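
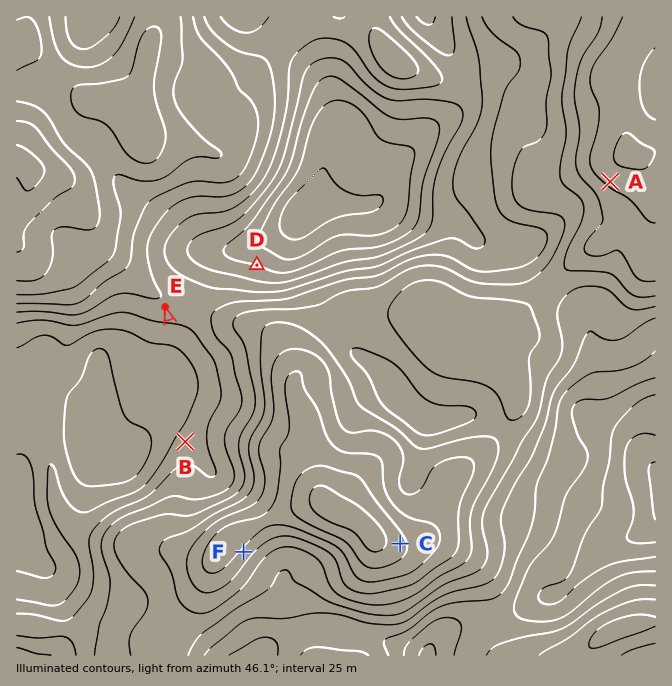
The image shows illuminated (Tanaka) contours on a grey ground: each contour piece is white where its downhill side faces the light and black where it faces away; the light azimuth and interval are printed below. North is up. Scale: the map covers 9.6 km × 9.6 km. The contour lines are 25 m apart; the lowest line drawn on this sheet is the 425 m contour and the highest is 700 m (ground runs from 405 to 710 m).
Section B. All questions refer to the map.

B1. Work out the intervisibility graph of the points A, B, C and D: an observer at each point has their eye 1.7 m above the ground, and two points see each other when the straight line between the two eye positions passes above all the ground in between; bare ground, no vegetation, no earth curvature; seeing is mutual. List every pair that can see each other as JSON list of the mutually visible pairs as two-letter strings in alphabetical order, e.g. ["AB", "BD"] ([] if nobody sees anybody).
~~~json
["AC", "AD"]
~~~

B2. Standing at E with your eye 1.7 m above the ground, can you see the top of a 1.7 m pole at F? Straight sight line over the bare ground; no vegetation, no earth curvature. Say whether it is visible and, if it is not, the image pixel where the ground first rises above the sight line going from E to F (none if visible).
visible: false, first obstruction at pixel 232 516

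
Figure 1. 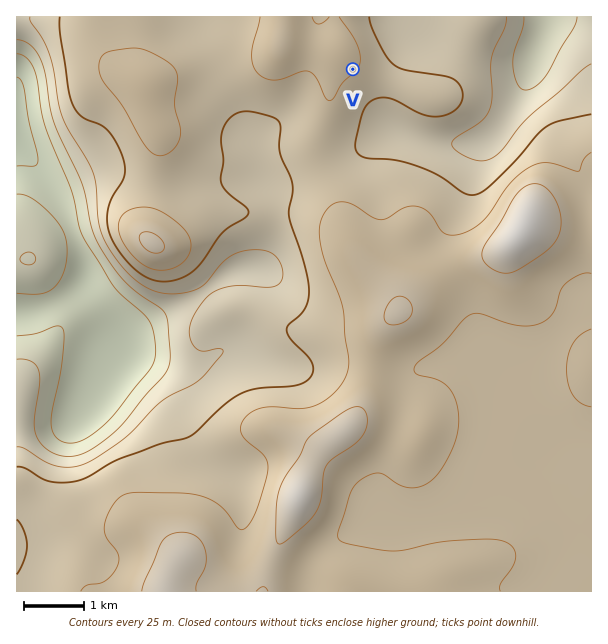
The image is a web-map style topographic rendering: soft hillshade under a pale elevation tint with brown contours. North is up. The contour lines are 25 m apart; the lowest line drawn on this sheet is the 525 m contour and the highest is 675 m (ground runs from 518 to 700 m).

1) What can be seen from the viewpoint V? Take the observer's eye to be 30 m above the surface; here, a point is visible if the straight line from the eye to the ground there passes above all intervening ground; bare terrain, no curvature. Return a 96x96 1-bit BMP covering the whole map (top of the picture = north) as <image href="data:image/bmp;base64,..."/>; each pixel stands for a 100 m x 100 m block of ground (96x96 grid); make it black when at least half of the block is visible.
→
<image width="96" height="96" href="data:image/bmp;base64,Qk2+BAAAAAAAAD4AAAAoAAAAYAAAAGAAAAABAAEAAAAAAIAEAAATCwAAEwsAAAIAAAAAAAAA////AAAAAAAAAAHh/4AAAwAAA/8AAAfA/4AAAgAAA/8AQAfA/4AAAAAAA/8AQAPA/4AAAAAAA/8AQAHB/4AAAAAAB/8AAAH/+8AAAAAAD/8AAAD/8MAAAAAAD/8AAAD/8MAAAAAAD/8AAAH/8EAAAAAAD/8AAAH/8EAAAAAAD/8AAAP/4AAAAAAAD/8AOA//4AAAAAAAD/8Afn//4AAAAAAAD/8A////4AAAAAAAD/8D////4AAAAAAAD/8P////wBAAAAAAD/8/////wB/AAAAAH/9/////gB/AAAAAH///////gB/AAAAAH///////AA/AAAAAH///////AAfAAAAAH/7////+AAfAAAAAH/z////+AAPAAAAAH/gD////AAPAAAAAH/AAP///AAPgAAAAH+AAH///gAf4AAAAH8AAB///wA/8AAAAD4AAA///////AAAADwAAAP//////4AAABAAAAD//////8AAAAAAAAB//////8AAAAAAAAA//////8AAAAAAAAAP/////8AAAAAAAAAH///8H8AAAAAAAAAB///wB4AAAAAAAAAAf//gA4AAAAAAAAAAP/4AAQAAAAAAAAAAH/gAAAAAAAAAAAAAH8AAAAAAAAAAAAAADAAAAAAAAAAAAAAADAAAAAAAAAAAAAAADAAAAAAAAAAAAAAAHAAAAAAAAAAAAAAAHAA4AQAAAAAAAAAAPADwAcAAAAAAAAAAPgPwAfAAAAAAAAAAP4/gAPwAAAAAAAAAP//AAP+AAAAAAAAAH//AAP/AAAAAAAAAD/+AAP/gAAAAAAAAD/4AAP/gAAAAAAAABPwAAP/4AAAAAAAABAAAAP/8AAAAAAAADAAAAf//AAAAAAAAHgAAA///4AAAAAAA/gAAB////AAAAAAD/wAAD////gAAAAAH/wAAP////wAAAAAP/4AAf////4AAAAAf/8AAf////8AAAAA//+AB/////+AAAAB///+D/////+AAAAD///////////AAAAD///////////AAAAD///////////gAAAD///////////gAAAD///////////wAAAAf//////////wEAAAP//////////4MAAAH///H//////88AAAD///H///////8AAAD///n///////8AAAD///////////8AAAD///////////8AAAD///////////8AAAD///////+Af/8AAAH///////4AP/8AAAH///////wAH/8AAAP///////wAD/8AAAP///////4AB/8AAAf///////8AB/8AAAf///////+AA/8AAAf////////AAf8AAAf////////AAf8AAAf/+H/////gAP8AAA//wH/////wAP8AAA//AD/////wAH8AAA/+AD/////wAH8AAB/8AB/////wAH8AAf/wAB/////4AH8AA//gAB/////4AD8AA/+AAA/////8AD8AB/8AAA/////8AB8AB/4AAA/////+AB8AD/wAAA/////+AA8AD/wAAA/////+AA8="/>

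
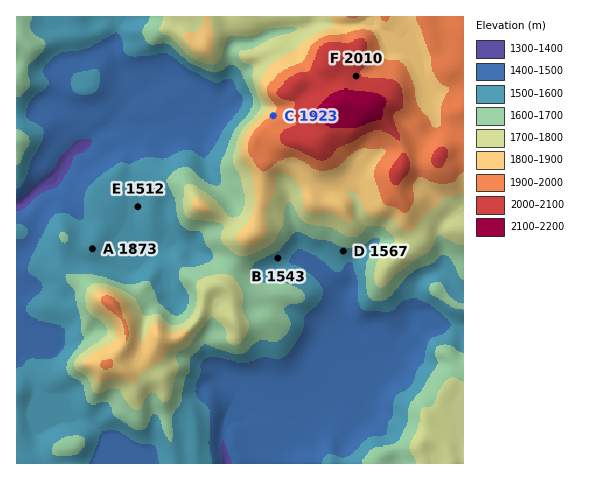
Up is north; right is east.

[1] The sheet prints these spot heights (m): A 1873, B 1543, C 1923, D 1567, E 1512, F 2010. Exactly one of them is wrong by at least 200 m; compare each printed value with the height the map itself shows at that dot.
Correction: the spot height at A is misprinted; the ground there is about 1573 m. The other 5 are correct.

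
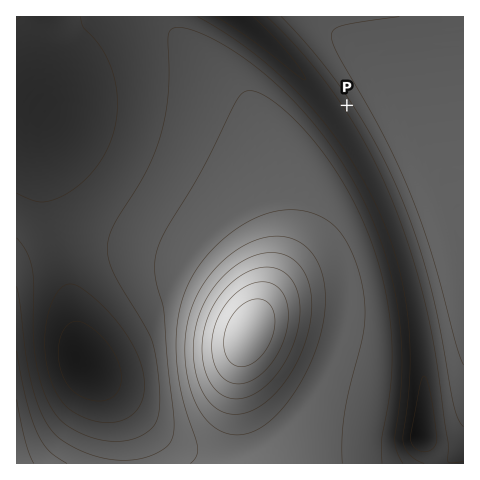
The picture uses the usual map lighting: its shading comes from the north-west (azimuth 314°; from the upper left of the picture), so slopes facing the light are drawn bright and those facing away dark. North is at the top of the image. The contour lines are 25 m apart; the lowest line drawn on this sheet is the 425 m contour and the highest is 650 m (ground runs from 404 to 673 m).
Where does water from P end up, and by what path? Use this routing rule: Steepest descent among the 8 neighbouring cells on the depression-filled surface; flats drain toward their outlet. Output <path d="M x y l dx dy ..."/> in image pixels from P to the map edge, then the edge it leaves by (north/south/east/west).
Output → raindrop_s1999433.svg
<path d="M347 105l-10 10-3 0-33-40-35-35-29-23"/>
exit: north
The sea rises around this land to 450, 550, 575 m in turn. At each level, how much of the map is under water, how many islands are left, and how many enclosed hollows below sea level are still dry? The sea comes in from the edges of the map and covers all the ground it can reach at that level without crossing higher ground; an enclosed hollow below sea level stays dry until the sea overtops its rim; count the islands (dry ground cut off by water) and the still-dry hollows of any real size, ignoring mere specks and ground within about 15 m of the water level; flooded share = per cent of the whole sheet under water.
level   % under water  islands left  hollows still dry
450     14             0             1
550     89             1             0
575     93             1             0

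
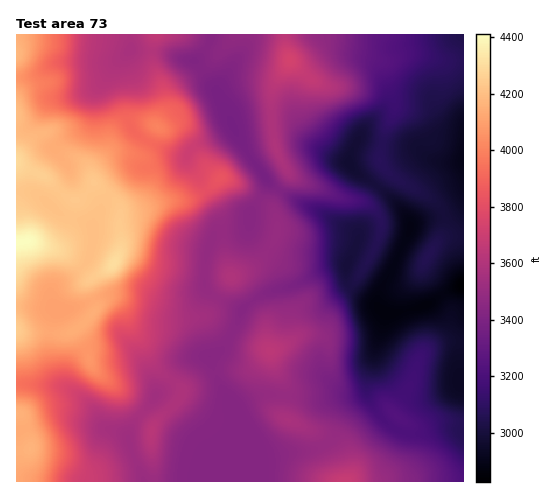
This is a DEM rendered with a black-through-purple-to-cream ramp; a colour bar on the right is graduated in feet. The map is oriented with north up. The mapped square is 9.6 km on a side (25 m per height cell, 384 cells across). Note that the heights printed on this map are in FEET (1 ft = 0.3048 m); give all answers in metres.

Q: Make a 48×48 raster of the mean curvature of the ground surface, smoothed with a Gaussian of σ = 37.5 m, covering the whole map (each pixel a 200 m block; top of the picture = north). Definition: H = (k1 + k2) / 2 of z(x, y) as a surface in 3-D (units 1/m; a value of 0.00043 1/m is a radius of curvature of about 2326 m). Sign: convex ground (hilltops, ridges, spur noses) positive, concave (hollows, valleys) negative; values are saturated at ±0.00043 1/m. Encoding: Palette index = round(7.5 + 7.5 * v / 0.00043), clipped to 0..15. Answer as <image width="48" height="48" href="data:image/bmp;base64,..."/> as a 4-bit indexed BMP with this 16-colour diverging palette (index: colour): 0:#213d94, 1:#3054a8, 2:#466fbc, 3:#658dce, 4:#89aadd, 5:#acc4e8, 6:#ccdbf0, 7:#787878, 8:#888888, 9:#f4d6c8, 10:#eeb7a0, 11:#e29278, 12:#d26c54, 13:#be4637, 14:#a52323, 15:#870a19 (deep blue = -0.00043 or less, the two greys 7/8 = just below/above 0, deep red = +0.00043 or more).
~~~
<image width="48" height="48" href="data:image/bmp;base64,Qk32BAAAAAAAAHYAAAAoAAAAMAAAADAAAAABAAQAAAAAAIAEAAATCwAAEwsAABAAAAAAAAAAlD0hAKhUMAC8b0YAzo1lAN2qiQDoxKwA8NvMAHh4eACIiIgAyNb0AKC37gB4kuIAVGzSADdGvgAjI6UAGQqHAHeGMkeJmGSIVnd3d3d3eIm83NlpmJqIh3i5ZneKmFWpVneIiId3d4mIicloqZqZl3rKiZZ6hkbKVneIiId3d2ZmZ6qZmaqalXzamqVYhUjqVneIiId3ZlVVaKiJh4iIdGrbiIVHdUn5RXd3eHdmZniGeqd3UzV2VGnJZVU1ZUj6RGd3eHZWmbu5m5lzJHiGRYymRFVFZkbMhlZ3d3Vr3cqJmakyjLqYmd+kV4Y0Z0NqynZnd2asuoVWeJUpyXeaqc6miYMUjKQ2rKdmd2eXZmZWdlFslnd1REZmZSBK/9U0asp2ZmdlZ5iHelGaeJlzNSNDIRXP/ZQ2isp2Z4hnmYd3vESHiauEV1d1Q13+uGNpqZhmiqh5p2ZY6SRWiauUV3mHdY/3ZkSJZVZniIebhWda5gM1ebuUR4l3hoy5hjaXVEVmZXm8p2Zb5iE1eszHR6l3mXe9ckmodlVmVZzLy5Zc6lI1ac3ZWMuJvKeoAoqZmHZ3ZXq5isuL/XNFV6u5edl3ibyzBah4iIiZdEi4V6ua/FNWVniHd7ZWZnv4BqZXd4mqhUi4Z3dr+RJmZVZnh3Vndlfvh5dnd3iahDepiYhq9wJmZURHqYZndlRa7aZoh2ZmVUNXir2nliJXiGU2qbZWaLtSaVN3ZmVGmoUzM33oE5VHmIh1VLU0RZ7ZdQJ4d3VJ3bmHZTbLE+o0aLuoYqdDRmee/VVXmYVJy6mYm6dnEr5jR82XZXmHioVZ/7xlmYVIuYiIiruDI37EJL63Z4qquoZWvs1iZ3VHl2eIiImERVr4I33ZeL3JmYZmjMxhRmVHhlaJmJuUZ1bcQkjbiZ7IZ4d2iqySJWZGllZ5mc6lZ1WuczW7iVqGV3d3movGElQ1l2Z5q+xzRESPkzSJiFdVZnd3ioncd5YCdlZ6zJQAJESeYjR4h3dmaJh3i5m93f5SMiSMxQAErMzpEmialnZmiqh3rJmqzd3bU0WLcAad//+SJ7updmZol2mauWiYeXWv3/gzON//yGQTnMqHdnespFrLlTR6VWR9//QAz/3ZUQFayoiIh5m7ZGqpdCR7YTec/RAF/6hBAkerl2d3drhlVpu5dWm6USrd5AE8+oYxI2rKdnZndrhEermJqqqWUhi5UCSP9kIlVFiqdmeJhmd2d2VXuVM2piZ0EkSftDNZdDWJZVeJhle9t2VppSW//M2CNVSvpXh4dCOLhVZohph8/tmLtmv+mv8wVlW+hpqGUxBLuIh3dck0iZZ5u7u6a/sDZkW9dYqXVDIXypmJddckYxATraebz/UFdka8ZXebqZllqYZ5htc2dRIiVkJIvWAmdle7ZXic/+x1iGVomIiL60RVVURrtzFGd3irhozd/9lVh2ZoiENa/WV3Z3WOyHZmZnebuJzJipZHl2Z4h7cyaFRnZ3esQTWZZWd5zbmGVVVpqYd4mPt1Z0RnZlanACSKhVVY39hmVVaImqmZmLqZvGV4hlWHNXZol2VY3ZZXd3d2Z4h3d4mHm2V4h2fNztlWmYZHpyJYmId4iId2Zg=="/>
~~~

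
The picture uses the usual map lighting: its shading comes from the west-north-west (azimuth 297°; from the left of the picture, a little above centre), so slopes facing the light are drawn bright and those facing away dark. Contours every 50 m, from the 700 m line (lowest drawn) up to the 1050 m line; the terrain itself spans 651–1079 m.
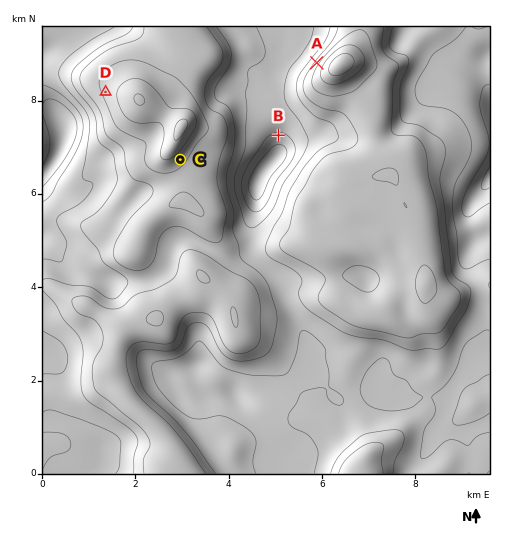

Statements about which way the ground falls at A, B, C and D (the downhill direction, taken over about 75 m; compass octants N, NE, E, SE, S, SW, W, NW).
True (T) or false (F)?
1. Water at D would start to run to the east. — F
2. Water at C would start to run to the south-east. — T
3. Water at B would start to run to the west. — F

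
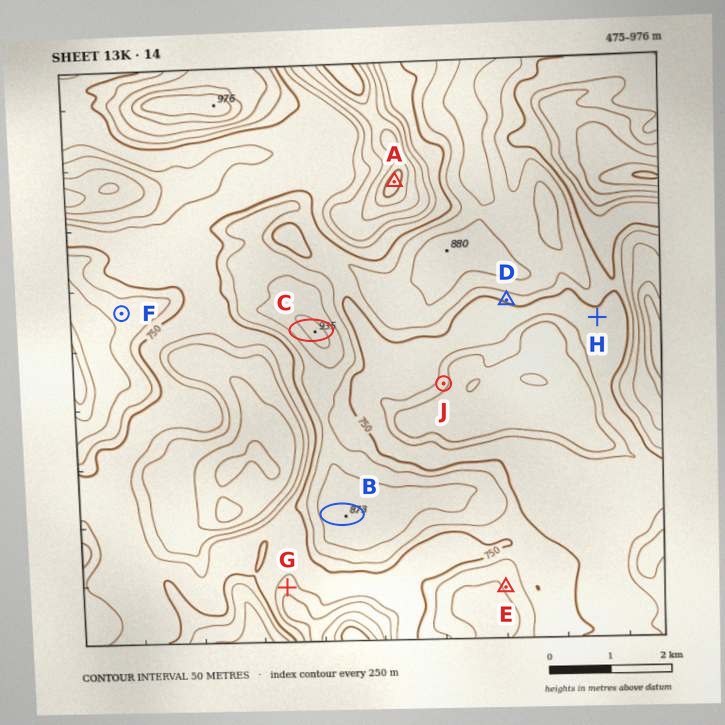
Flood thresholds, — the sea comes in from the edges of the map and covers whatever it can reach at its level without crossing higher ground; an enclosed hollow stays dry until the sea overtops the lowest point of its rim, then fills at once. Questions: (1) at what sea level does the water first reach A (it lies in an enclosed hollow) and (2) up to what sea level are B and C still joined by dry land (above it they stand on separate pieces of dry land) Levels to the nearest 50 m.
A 600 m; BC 800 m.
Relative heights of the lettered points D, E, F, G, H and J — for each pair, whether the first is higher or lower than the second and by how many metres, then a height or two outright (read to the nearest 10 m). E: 180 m higher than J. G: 180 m lower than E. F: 170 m higher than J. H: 120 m lower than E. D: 90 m higher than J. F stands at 840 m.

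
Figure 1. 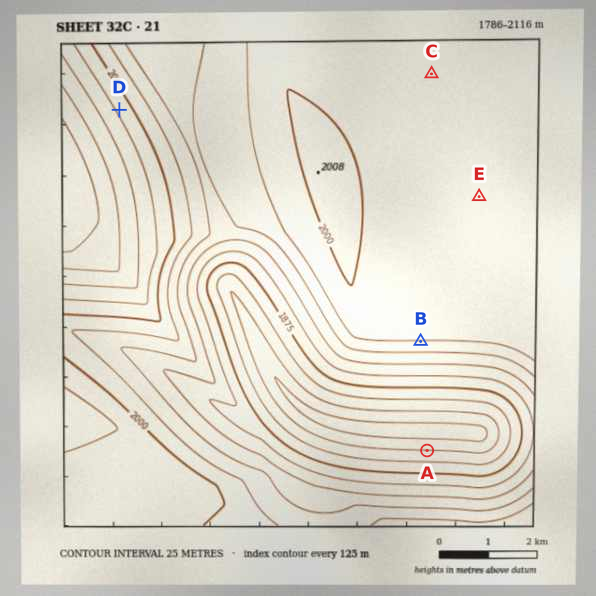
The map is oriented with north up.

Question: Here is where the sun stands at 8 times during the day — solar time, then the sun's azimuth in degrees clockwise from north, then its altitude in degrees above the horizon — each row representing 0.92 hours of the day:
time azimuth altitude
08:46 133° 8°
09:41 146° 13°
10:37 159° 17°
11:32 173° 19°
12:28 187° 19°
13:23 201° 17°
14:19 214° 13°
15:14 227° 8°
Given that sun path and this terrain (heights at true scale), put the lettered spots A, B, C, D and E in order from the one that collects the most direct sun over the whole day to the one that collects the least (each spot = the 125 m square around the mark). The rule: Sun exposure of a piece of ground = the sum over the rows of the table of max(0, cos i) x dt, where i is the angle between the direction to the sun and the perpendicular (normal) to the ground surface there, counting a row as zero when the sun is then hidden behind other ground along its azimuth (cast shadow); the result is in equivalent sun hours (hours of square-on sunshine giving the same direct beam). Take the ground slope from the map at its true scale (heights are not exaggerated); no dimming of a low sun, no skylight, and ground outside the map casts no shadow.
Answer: B > E ≈ C ≈ D > A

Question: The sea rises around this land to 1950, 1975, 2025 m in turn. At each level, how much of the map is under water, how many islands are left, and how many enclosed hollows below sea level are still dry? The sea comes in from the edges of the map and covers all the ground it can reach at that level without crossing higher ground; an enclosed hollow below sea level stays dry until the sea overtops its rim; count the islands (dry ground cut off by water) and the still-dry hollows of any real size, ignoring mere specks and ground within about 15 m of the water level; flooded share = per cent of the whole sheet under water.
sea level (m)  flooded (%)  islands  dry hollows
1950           31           0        0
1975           44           0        0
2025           91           0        0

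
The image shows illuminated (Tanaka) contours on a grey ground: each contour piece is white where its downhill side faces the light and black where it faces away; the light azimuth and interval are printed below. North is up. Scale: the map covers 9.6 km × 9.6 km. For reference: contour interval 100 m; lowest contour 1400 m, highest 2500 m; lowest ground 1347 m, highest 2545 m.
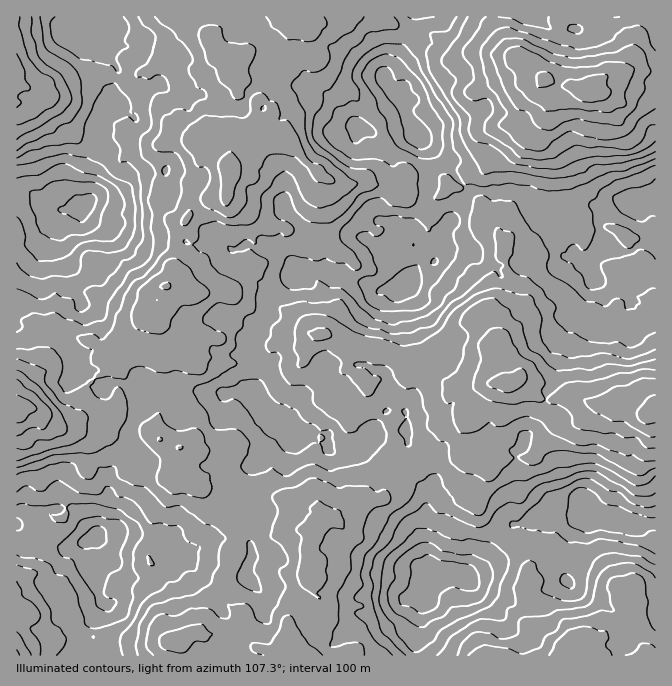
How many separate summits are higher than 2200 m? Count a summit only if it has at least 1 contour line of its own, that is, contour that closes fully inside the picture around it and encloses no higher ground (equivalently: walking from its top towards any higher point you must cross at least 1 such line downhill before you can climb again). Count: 7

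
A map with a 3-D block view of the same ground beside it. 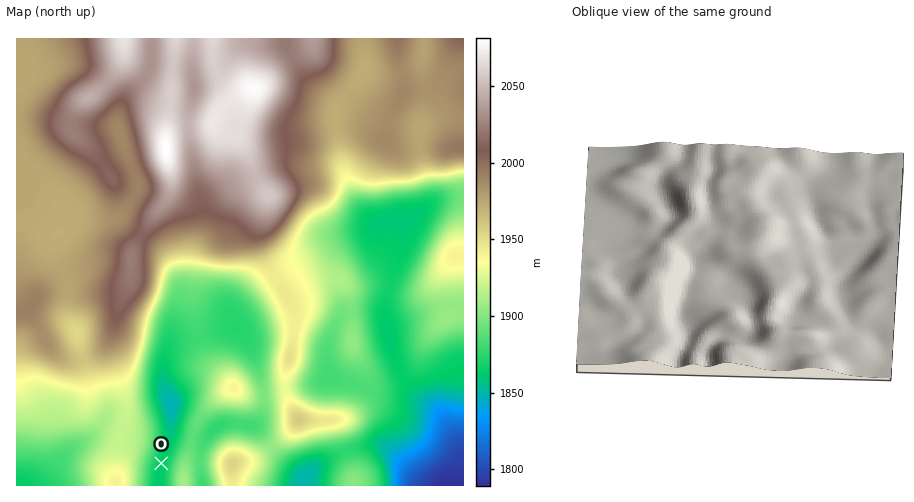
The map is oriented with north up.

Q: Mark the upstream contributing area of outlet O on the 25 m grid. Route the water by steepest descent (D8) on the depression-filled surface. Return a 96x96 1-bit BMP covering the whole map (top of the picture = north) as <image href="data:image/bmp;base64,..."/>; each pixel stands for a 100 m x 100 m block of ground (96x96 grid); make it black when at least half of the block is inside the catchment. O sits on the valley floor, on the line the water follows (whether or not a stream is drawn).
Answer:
<image width="96" height="96" href="data:image/bmp;base64,Qk2+BAAAAAAAAD4AAAAoAAAAYAAAAGAAAAABAAEAAAAAAIAEAAATCwAAEwsAAAIAAAAAAAAA////AAAAAAAAAAAAAAAAAAAAAAAAAAAAAAAAAAAAAAAAAAAAAAAAAAAAAAAAAAIAAAAAAAAAAAAAAAMAEAAAAAAAAAAAAAP/8AAAAAAAAAAAAAP/+AAAAAAAAAAAAAP/+AAAAAAAAAAAAAP/+AAAAAAAAAAAAAP//AAAAAAAAAAAAAP//AAAAAAAAAAAAAP//AAAAAAAAAAAAAH//AAAAAAAAAAAAAH//gAAAAAAAAAAAAD//gAAAAAAAAAAAAD//wAAAAAAAAAAAAD//4AAAAAAAAAAAAD//8AAAAAAAAAAAAH//+AAAAAAAAAAAAH///B/wAAAAAAAAAH///n/wAAAAAAAAAH/////wAAAAAAAAAH/////wAAAAAAAAAH/////wAAAAAAAAAH/////wAAAAAAAAAP/////wAAAAAAAAAP/////wAAAAAAAAAf/////4AAAAAAAAA//////4AAAAAAAAA//////4AAAAAAAAA//////4AAAAAAAAA//////4AAAAAAAAA//////8AAAAAAAAAf/////8AAAAAAAAAf/////8AAAAAAAAAf/////8AAAAAAAAAf/////8AAAAAAAAAP/////4AAAAAAAAAP/////4AAAAAAAAAP/////4AAAAAAAAAH/////wAAAAAAAAAH/////wAAAAAAAAAD/////gAAAAAAAAAD/////AAAAAAAAAAB/////AAAAAAAAAAB////+AAAAAAAAAAB////8AAAAAAAAAAB////8AAAAAAAAAAB////4AAAAAAAAAAB////4AAAAAAAAAAB////4AAAAAAAAAAB////4AAAAAAAAAAA////4AAAAAAAAAAAf///4AAAAAAAAAAAf///4AAAAAAAAAAAP///4AAAAAAAAAAAH///4AAAAAAAAAAAH///4AAAAAAAAAAAD///4AAAAAAAAAAAB///4AAAAAAAAAAAA///4AAAAAAAAAAAA///8AAAAAAAAAAAAf//8AAAAAAAAAAAAf//4AAAAAAAAAAAAf//4AAAAAAAAAAAAf//wAAAAAAAAAAAAf//gAAAAAAAAAAAAf//gAAAAAAAAAAAAf//gAAAAAAAAAAAAf//AAAAAAAAAAAAA///AAAAAAAAAAAAA//+AAAAAAAAAAAAA//+AAAAAAAAAAAAA//8AAAAAAAAAAAAA//4AAAAAAAAAAAAA//wAAAAAAAAAAAAA//AAAAAAAAAAAAAAf+AAAAAAAAAAAAAAf8AAAAAAAAAAAAAAf+AAAAAAAAAAAAAAf+AAAAAAAAAAAAAAf/AAAAAAAAAAAAAAf/wAAAAAAAAAAAAAf/4AAAAAAAAAAAAAf/8AAAAAAAAAAAAAf/wAAAAAAAAAAAAAf/gAAAAAAAAAAAAAf/AAAAAAAAAAAAAAf+AAAAAAAAAAAAAAf+AAAAAAAAAAAAAAP8AAAAAAAAAAAAAAP8AAAAAAAAAAAAAAP8AAAAAAAAAAAAAAP8AAAAAAAAAAAAAAP8AAAAAAAAAAAAAAP8AAAAAAAAA="/>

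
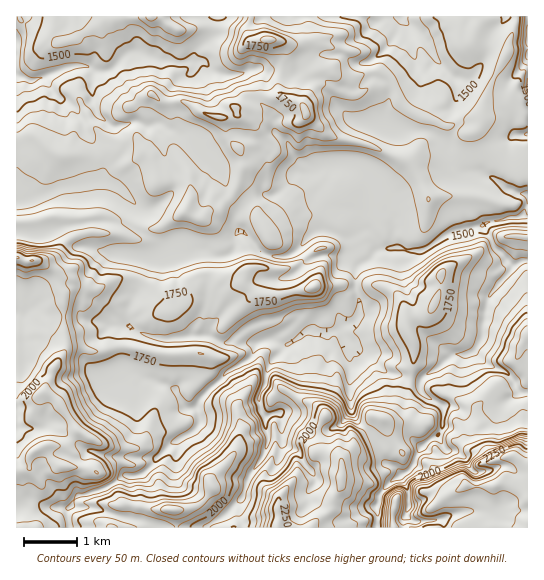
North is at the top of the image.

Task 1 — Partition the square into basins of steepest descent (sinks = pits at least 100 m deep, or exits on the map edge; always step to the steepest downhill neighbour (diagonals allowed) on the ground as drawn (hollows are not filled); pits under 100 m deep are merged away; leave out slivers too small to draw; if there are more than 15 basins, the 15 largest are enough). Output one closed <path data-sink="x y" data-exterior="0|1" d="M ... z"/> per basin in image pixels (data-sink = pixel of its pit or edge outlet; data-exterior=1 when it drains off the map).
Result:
<path data-sink="527 55" data-exterior="1" d="M239 184l-12 16-12 11-8 1-6 7-16-7-26 16-21 1-7 8-34-5-8 0-11 4-2-14-3-5-20-1-16 5-21 2 0 304 511 1 1-290-21-2-9 3-12 5-13 12-26 12-6 6-1 16-8 19-7 6-16 4-4-1 0-9-5-11-10-9-9-4-63 0-41 11-11 0-12-4-10-9 3-12 11-4 9 2 18 0 14-5 14-12 12-4 3-3 5-22-11-8-9-2-26 8-17 11-3 4-8-17-4-16z"/><path data-sink="17 42" data-exterior="1" d="M250 16l-233 0-1 206 21-1 16-5 20 1 3 5 2 14 11-4 8 0 34 5 7-8 21-1 26-16 16 7 6-7 8-1 20-18 9-26-3-13-13-17-3-16-2-3 12-3 1-6 15-13 12-1 12 2 5-2-1-14 5-12 1-20-2-6-6-3-26 0-3-9z"/><path data-sink="527 194" data-exterior="1" d="M263 95l-14 2-13 12-1 6-12 3 2 3 3 16 11 12 5 14-5 20 16 20 4 16 8 17 3-4 17-11 26-8 5 0 11 6 4 4 0 4-5 18-3 3-8 1-23 18-9 2-18 0-6-2-12 2-5 9 0 5 10 9 12 4 11 0 41-11 63 0 9 4 10 9 5 11 0 9 4 1 16-4 7-6 8-19 1-16 6-6 26-12 13-12 12-5 9-3 21 1 0-70-14 2-7-2-24-24-8-12-8 2-9-8-12 2-20-8-3 22-6 10-8 9-6 0-37-16-33-7-8-4-18-18-6-11-19-8-12 1z"/><path data-sink="402 17" data-exterior="1" d="M515 16l-33 0-11 26-4 2-4 0-2-3 0-25-154 0 2 24-10 4-18-2 4 7 0 13-6 19 0 10 2 5 14 5 5-18 7-8 12-6 11-1 5 7 1 12 10 6 12 2 12-8 8 0 9-4 6 3 7 17 13 10 33 14 12-2 7 7 6 1 6-2 4-8 2-17 8-23 17-32 1-10 7-19z"/>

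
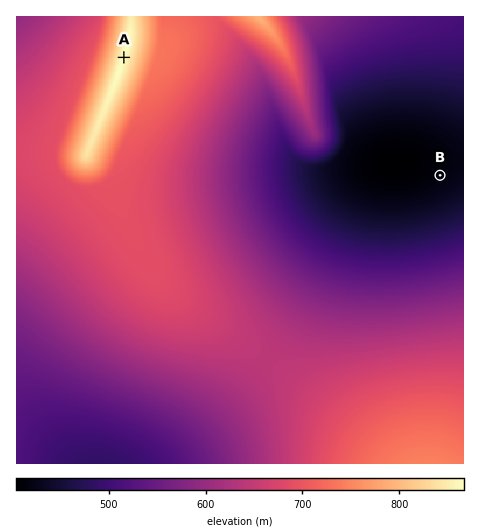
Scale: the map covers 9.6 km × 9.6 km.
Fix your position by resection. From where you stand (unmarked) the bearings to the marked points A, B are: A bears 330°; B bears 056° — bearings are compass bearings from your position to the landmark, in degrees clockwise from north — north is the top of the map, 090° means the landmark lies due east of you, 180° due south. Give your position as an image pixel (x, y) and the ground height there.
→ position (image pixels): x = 261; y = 296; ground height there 622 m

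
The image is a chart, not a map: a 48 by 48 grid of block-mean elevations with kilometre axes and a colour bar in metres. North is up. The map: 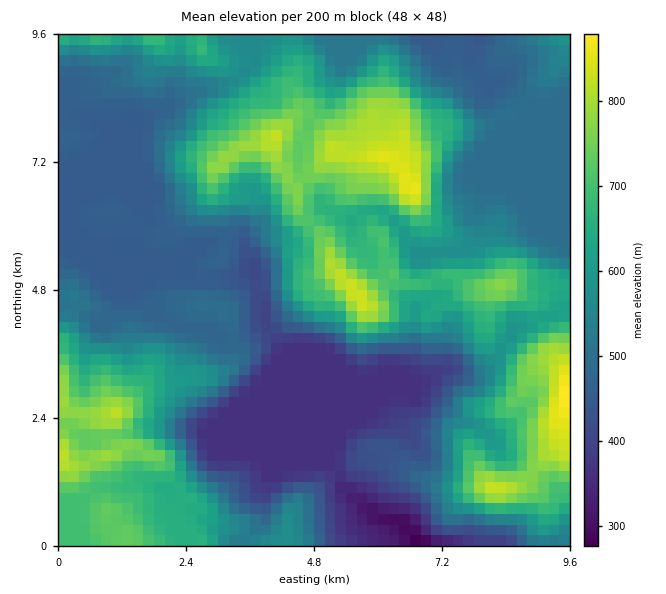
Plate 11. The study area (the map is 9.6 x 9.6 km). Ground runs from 270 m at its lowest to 880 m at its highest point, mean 560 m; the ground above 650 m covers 28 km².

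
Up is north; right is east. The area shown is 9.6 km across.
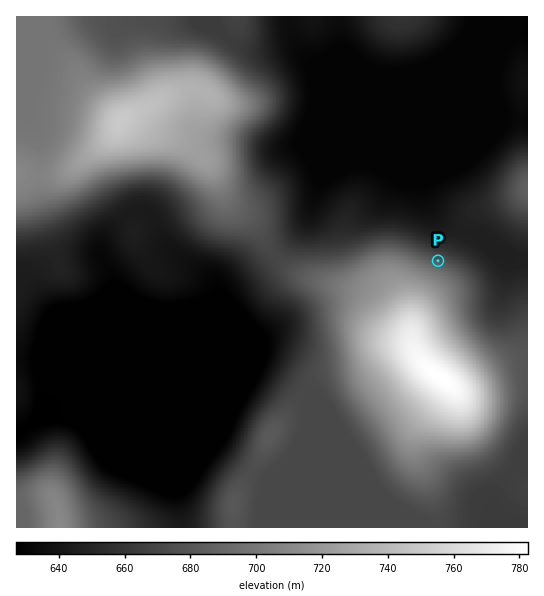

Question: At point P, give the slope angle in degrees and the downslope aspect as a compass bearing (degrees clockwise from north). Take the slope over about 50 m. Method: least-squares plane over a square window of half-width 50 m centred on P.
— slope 5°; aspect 20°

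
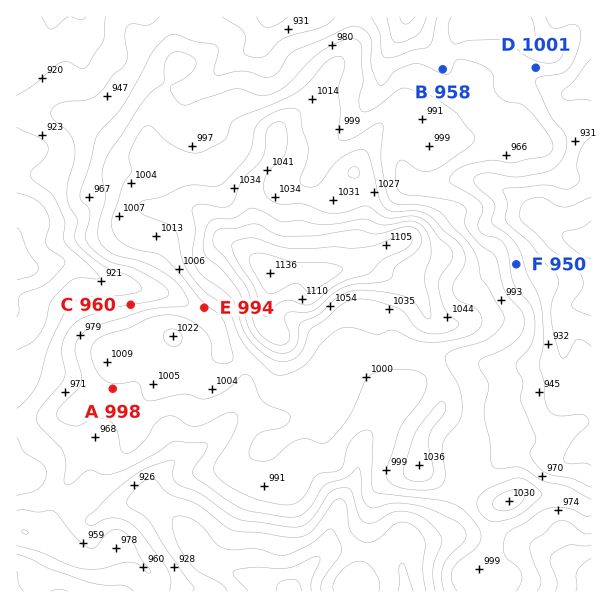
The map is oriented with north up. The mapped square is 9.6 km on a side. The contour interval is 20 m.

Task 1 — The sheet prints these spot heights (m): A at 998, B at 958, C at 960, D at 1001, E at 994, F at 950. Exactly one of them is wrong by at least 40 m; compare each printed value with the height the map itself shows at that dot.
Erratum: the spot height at D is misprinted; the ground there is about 951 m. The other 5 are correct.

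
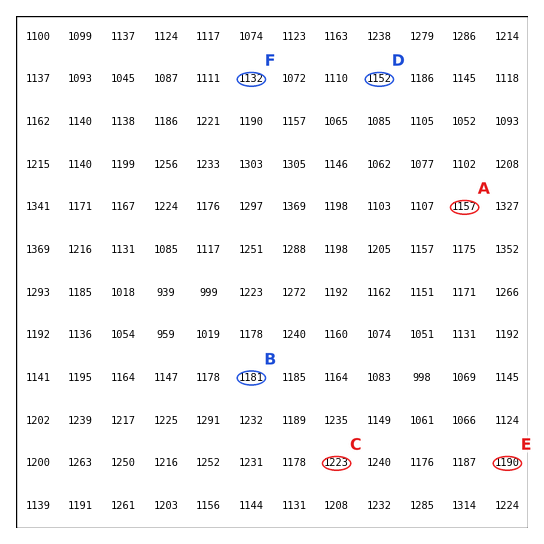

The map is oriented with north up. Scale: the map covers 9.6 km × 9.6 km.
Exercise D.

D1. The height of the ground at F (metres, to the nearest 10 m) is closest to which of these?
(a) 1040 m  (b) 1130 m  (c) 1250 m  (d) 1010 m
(b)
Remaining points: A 1160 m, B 1180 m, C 1220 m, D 1150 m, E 1190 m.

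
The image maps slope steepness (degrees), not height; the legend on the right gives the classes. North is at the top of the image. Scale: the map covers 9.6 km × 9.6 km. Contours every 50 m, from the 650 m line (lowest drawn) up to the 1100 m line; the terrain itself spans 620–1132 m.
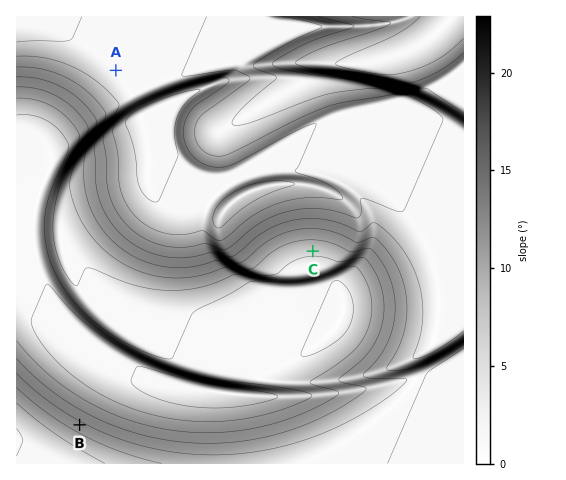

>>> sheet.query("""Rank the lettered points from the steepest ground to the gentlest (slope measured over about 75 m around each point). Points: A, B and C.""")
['B', 'C', 'A']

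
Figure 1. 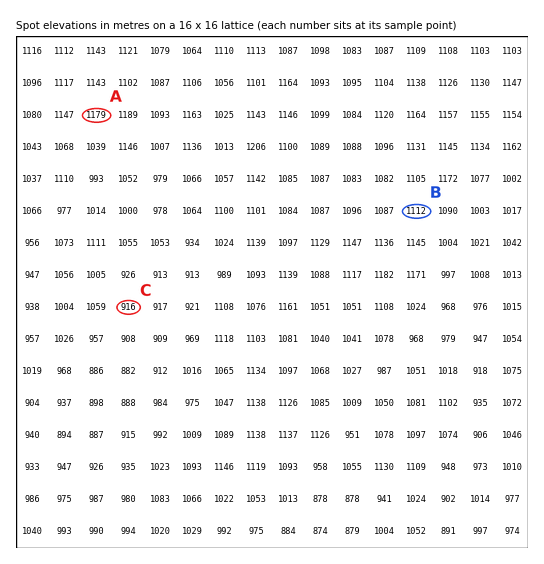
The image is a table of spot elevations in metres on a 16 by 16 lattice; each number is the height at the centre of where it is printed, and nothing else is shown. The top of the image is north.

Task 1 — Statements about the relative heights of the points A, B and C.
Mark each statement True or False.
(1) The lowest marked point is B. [False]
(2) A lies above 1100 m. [True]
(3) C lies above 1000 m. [False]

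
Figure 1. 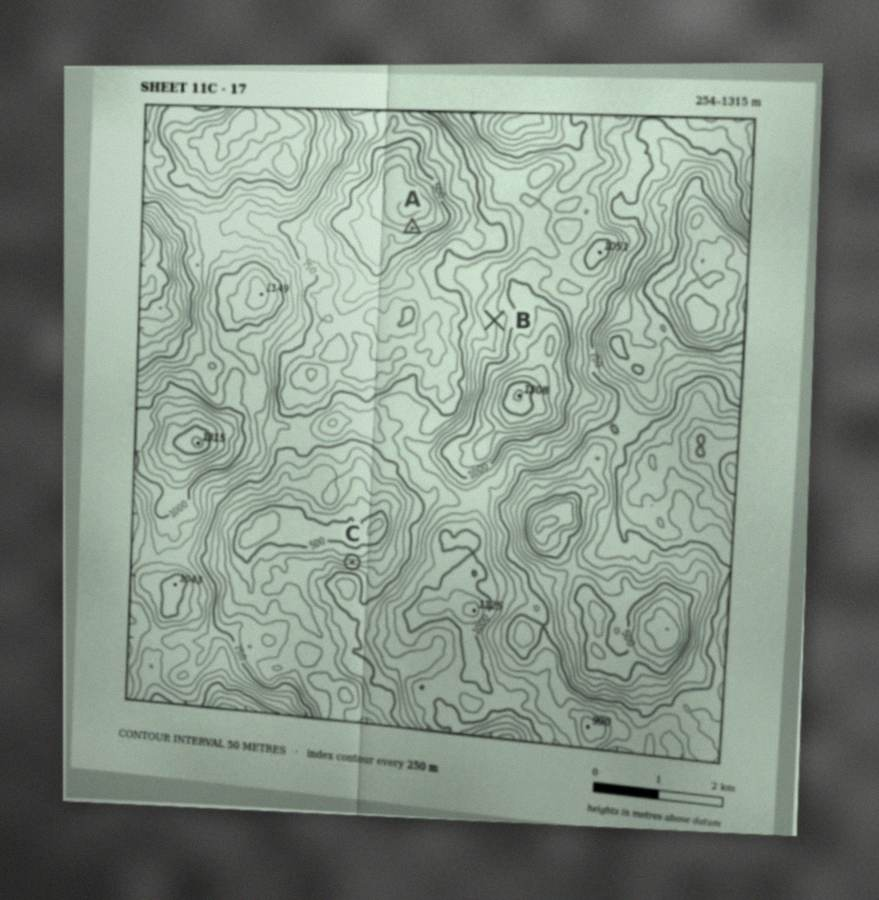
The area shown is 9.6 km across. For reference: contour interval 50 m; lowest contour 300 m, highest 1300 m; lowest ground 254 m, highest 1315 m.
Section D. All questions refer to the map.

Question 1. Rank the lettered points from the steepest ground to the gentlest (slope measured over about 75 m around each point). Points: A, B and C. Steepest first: C A B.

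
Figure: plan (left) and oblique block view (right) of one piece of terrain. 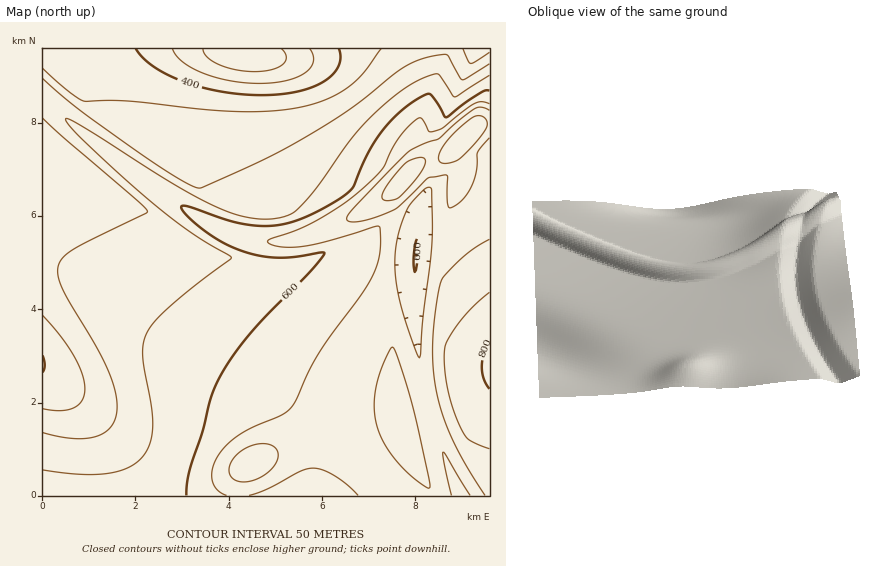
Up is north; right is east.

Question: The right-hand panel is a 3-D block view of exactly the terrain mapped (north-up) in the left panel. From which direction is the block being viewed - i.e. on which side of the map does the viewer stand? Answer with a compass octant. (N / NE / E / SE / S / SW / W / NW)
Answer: S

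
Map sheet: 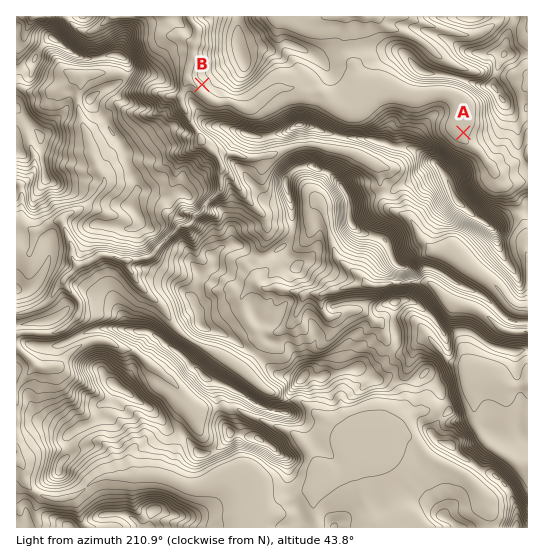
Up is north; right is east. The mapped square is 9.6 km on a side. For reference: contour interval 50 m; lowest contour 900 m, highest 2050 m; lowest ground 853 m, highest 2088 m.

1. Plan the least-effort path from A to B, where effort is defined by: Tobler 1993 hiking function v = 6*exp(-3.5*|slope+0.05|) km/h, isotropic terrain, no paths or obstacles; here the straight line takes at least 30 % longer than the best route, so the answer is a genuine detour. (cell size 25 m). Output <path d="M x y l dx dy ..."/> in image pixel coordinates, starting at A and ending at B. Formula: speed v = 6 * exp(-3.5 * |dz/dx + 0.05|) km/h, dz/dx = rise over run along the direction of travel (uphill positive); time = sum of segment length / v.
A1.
<path d="M463 133l0-2-13-26-3-3-5-3-129 0-3 2-43 0-5 2-28 0-3-1-6 0-14-7-8-8-1-2"/>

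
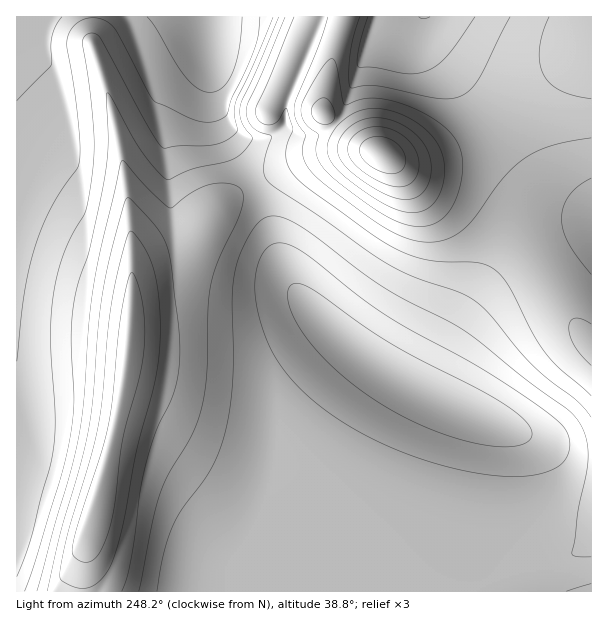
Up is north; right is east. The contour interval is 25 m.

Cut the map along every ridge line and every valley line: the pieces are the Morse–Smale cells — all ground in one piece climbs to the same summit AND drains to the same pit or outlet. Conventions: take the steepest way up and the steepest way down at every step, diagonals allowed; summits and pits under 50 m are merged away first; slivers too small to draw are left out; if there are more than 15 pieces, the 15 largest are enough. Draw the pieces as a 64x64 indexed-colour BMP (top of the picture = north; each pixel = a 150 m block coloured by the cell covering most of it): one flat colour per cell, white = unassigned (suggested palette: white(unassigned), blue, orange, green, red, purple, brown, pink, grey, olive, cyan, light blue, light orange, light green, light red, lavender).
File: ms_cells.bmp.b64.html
<image width="64" height="64" href="data:image/bmp;base64,Qk12CAAAAAAAAHYAAAAoAAAAQAAAAEAAAAABAAQAAAAAAAAIAAATCwAAEwsAABAAAAAAAAAA////ALR3HwAOf/8ALKAsACgn1gC9Z5QAS1aMAMJ34wB/f38AIr28AM++FwDox64AeLv/AIrfmACWmP8A1bDFACIiIiMzMzMzMzMxERERERERERERERERERERERERERERIiIiIzMzMzMzMzEREREREREREREREREREREREREREREiIiIiMzMzMzMzMRERERERERERERERERERERERERERESIiIiIzMzMzMzMzERERERERERERERERERERERERERERIiIiIjMzMzMzMzMxEREREREREREREREREREREREREREiIiIiMzMzMzMzMzMRERERERERERERERERERERERERESIiIiIzMzMzMzMzMzERERERERERERERERERERERERERIiIiIjMzMzMzMzMzMxEREREREREREREREREREREREREiIiIiMzMzMzMzMzMzERERERERERERERERERERERERESIiIiIjMzMzMzMzMzMxERERERERERERERERERERERERIiIiIiMzMzMzMzMzMzEREREREREREREREREREREREREiIiIiIzMzMzMzMzMzMRERERERERERERERERERERERESIiIiIiMzMzMzMzMzMzERERERERERERERERERERERERIiIiIiIzMzMzMzMzMzMREREREREREREREREREREREREiIiIiIjMzMzMzMzMzMxERERERERERERERERERERERESIiIiIiMzMzMzMzMzMzERERERERERERERERERERERERIiIiIiIjMzMzMzMzMzMxEREREREREREREREREREREREiIiIiIiMzMzMzMzMzMzERERERERERERERERERERERESIiIiIiIzMzMzMzMzMzMRERERERERERERERERERERERIiIiIiIjMzMzMzMzMzMxEREREREREREREREREREREREiIiIiIiMzMzMzMzMzMzERERERERERERERERERERERESIiIiIiIjMzMzMzMzMzMxERERERERERERERERERERERIiIiIiIiMzMzMzMzMzMzMREREREREREREREREREREREiIiIiIiIzMzMzMzMzMzMzERERERERERERERERERERESIiIiIiIjMzMzMzMzMzMzMxERERERERERERERERERERIiIiIiIiMzMzMzMzMzMzMzMREREREREREREREREREREiIiIiIiIzMzMzMzMzMzMzMzERERERERERERERERERESIiIiIiIiMzMzMzMzMzMzMzMzERERERERERERERERERIiIiIiIiIzMzMzMzMzMzMzMzERERERERERERERERERUiIiIiIiIjMzMzMzMzMzMzMzERERERERERERERERERVSIiIiIiIiMzMzMzMzMzMzMzERERERERERERERERERFVIiIiIiIiIzMzMzMzMzMzMzERERERERERERERERERFVUiIiIiIiIjMzMzMzMzMzMzERERERERERERERERERFVVSIiIiIiIiMzMzMzMzMzMzEREREREREREREREREREVVVIiIiIiIiIzMzMzMzMzMzEREREREREREREREREREVVVUiIiIiIiIiMzMzMzMzMzMRERERERERERERERERERVVVSIiIiIiIiIiMzMzMzMzMRERERERERERERERERERVVVVIiIiIiIiIiIiIzMzMzMxERERERERERERERERERVVVVUiIiIiIiIiIiIjMzMzMzERERERERERERERERERFVVVVSIiIiIiIiIiIiIzMzMzMRERERERERERERERERFVVVVVIiIiIiIiIiIiIiMzMzMRERERERERERERERERFVVVVVUiIiIiIiIiIiIiIzMzMxERERERERERERERERFVVVVVVSIiIiIiIiIiIiIiMzMzEREREREREREREREREVVVVVVVIiIiIiIiIiIiIiIjMzERERERERERERERERFVVVVVVVUiIiIiIiIiIiIiIiIjMRERERERERERERERVVVVVVVVVSIiIiIiIiIiIiIiIiJhERERERERERERFVVVVVVVVVVVIiIiIiIiIiIiIiIiImZhEREREREREVVVVVVVVVVVVVUiIiIiIiIiIiIiIiImZmZhERERERFVVVVVVVVVVVVVVSIiIiIiIiIiIiIiImZmZmZmERERFEREVVVVVVVVVVVVIiIiIiIiIiIiIiIiZmZmZmZmZmRERERERVVVVVVVVVUiIiIiIiIiIiIiIiZmZmZmZmZkRERERERERVVVVVVVVSIiIiIiIiIiIiIiJmZmZmZmZkREREREREREVVVVVVVVIiIiIiIiIiIiIiJmZmZmZmZkREREREREREREVVVVVVUiIiIiIiIiIiIiImZmZmZmZkRERERERERERERFVVVVVSIiIiIiIiIiIiIiZmZmZmZmRERERERERERERERVVVVVIiIiIiIiIiIiIiJmZmZmZmZEREREREREREREREVVVVUiIiIiIiIiIiIiImZmZmZmZmREREREREREREREREVVVSIiIiIiIiIiIiIiZmZmZmZmZERERERERERERERERFVVIiIiIiIiIiIiIiJmZmZmZmZkRERERERERERERERERVUiIiIiIiIiIiIiImZmZmZmZmRERERERERERERERERERSIiIiIiIiIiIiIiZmZmZmZmZEREREREREREREREREREIiIiIiIiIiIiIiZmZmZmZmZmREREREREREREREREREQiIiIiIiIiIiIiJmZmZmZmZmZERERERERERERERERERCIiIiIiIiIiIiImZmZmZmZmZkRERERERERERERERERE"/>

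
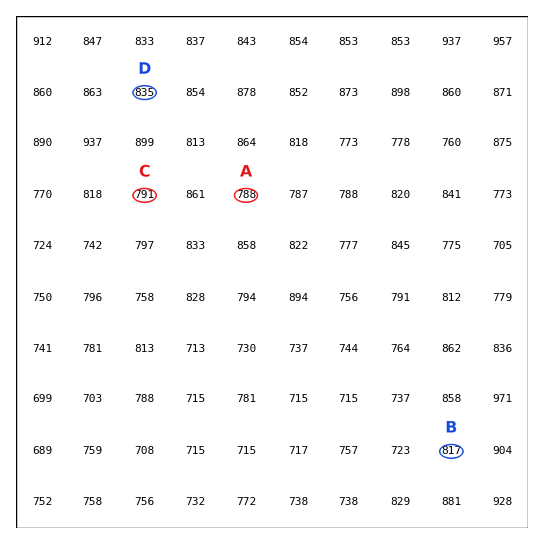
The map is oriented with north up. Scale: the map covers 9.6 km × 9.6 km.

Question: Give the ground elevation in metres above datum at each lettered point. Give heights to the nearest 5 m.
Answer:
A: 790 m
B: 815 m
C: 790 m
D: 835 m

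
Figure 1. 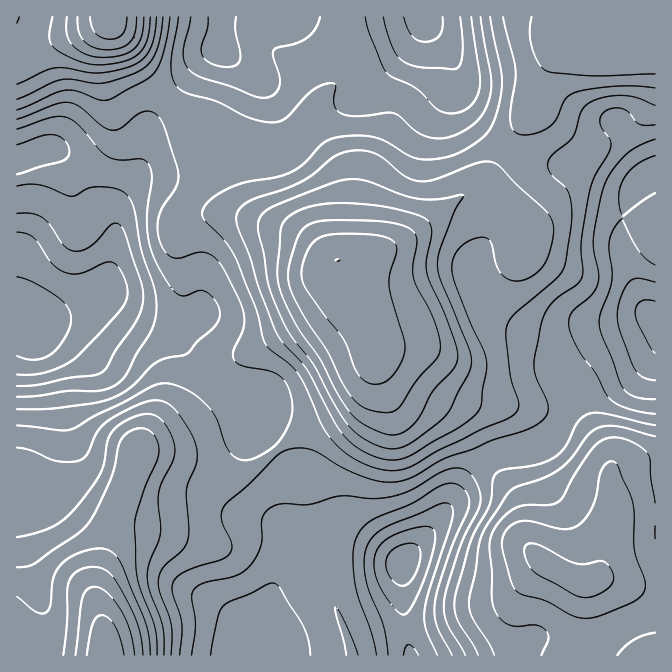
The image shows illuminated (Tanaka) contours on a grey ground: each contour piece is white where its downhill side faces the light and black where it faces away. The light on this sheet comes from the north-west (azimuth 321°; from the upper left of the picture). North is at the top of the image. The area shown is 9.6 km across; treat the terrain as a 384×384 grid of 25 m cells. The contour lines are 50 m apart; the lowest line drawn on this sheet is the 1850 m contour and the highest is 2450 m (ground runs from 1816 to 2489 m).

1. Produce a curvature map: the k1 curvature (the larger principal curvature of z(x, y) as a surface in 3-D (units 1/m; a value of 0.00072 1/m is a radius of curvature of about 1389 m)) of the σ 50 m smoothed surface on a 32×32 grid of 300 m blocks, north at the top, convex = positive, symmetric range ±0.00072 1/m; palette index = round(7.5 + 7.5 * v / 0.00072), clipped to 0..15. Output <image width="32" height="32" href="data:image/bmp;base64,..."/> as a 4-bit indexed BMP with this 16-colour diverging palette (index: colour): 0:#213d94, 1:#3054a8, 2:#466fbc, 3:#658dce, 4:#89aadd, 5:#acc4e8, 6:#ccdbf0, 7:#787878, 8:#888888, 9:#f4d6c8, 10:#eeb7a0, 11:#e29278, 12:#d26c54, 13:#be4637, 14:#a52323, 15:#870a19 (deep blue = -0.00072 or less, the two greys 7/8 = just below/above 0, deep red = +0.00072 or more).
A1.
<image width="32" height="32" href="data:image/bmp;base64,Qk12AgAAAAAAAHYAAAAoAAAAIAAAACAAAAABAAQAAAAAAAACAAATCwAAEwsAABAAAAAAAAAAlD0hAKhUMAC8b0YAzo1lAN2qiQDoxKwA8NvMAHh4eACIiIgAyNb0AKC37gB4kuIAVGzSADdGvgAjI6UAGQqHAKl9/rmHeYd43piIm7mIiJmZfv27qXh3evuau7u4aaiIh4/9iId3eJv6mrzKyWrKmZnP/HVmiYiM6Xebybu9zMuazNyYmruHm+kiasqs25qoeJrLu7zLqZrbRHjO3smctodq25mIiHiZvaiZnP2YjMh3eP6XiIhniIu6l1nrh4vJd4i/pnirmImJu4Z96ru7uJqXb/qaq8hombyHraiK3bnLmb/8qXi8marMqZh3Vb7vmZvu+5mGaam8zMzLu6nOuburmf2Yh2aI3bqJvM25u2aJqEbMmYdlafy5eJiYd7pnZZlnu3m7hWzqu6vbh3mqd2V5maqIrMquyam+uZiZmoeGeIebl2eZvZmozXeYh4p3domFjaZWituLmeqIqoaqVYipZX+neKzai5rHeKya25iZuneflnir3bqrpGisvMmqaMyYr6iJqc3u/sd4i8qGi2jMh7/LvMzKma38h4rMh6uquoi8u83cqYiYvrmrrLiZy5mImZiJh5uZl3v8qXrWZ5mZqXi4eYZru6iIrJh462aGaMp5qZune6und4zKiL7ohljZiZrLq6qImXd67rqVrqhp2Hq7qHi5d5qHV8/JhFnLebicyphnq6m6qGW+yruqzby8/HZpmpisp4qIu7ve7Zz///lVWdupnYZnirq7qqqIvv/JmZzHi7x3Z4rLqIiY"/>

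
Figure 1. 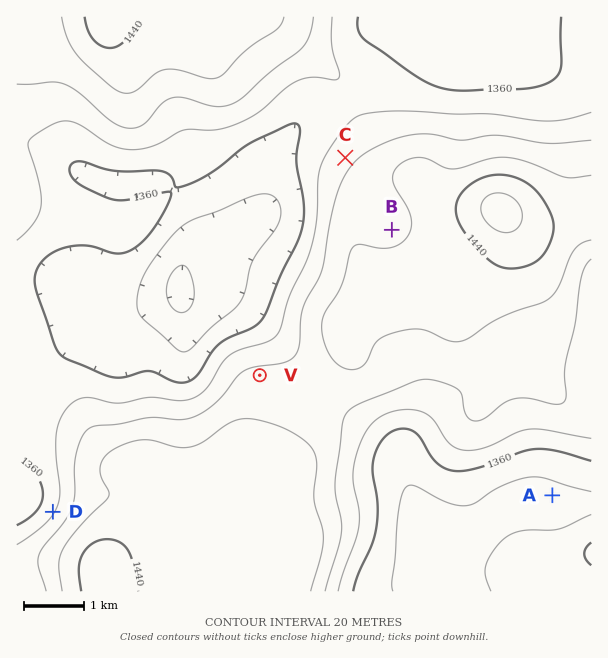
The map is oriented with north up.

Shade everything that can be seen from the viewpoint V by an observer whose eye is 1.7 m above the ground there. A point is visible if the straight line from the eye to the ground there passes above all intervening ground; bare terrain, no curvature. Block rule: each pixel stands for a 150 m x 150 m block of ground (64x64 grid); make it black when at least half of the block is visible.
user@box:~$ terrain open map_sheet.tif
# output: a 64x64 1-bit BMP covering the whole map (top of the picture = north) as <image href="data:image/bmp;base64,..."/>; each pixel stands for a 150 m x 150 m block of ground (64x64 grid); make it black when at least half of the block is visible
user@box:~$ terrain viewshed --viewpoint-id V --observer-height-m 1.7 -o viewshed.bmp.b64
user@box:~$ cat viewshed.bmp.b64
<image width="64" height="64" href="data:image/bmp;base64,Qk0+AgAAAAAAAD4AAAAoAAAAQAAAAEAAAAABAAEAAAAAAAACAAATCwAAEwsAAAIAAAAAAAAA////AAAAAAAAAAAAAAAAAAAAAAAAAAAAAAAAAAAAAAAAQAAAAAAAAAAAAAAAAAAAAAAAAAAAAAAAAAAAAAAAAAAAAAAAAAAAAAAAAAAAAAAAAAAAAAAAAAAAAAAAAAAAAAAAAAAAAAAAAAAAAAAAAAAAAAAAAAAAAAHgAAAAAAAAB/AAAAAAAAAP8AcAAAAAAH/4DwAAAAAA//3+AAAAAAD/g/4AAAAAAf4B/AAAAACB4AD4AAAAAOPAAHggAAAA/4AAf/gAAAD/gAA/+AAAAP+AAA/4AAAA/4AAB/AAAAD/gAAH8AAAAP+AAAfwAAAA/8AAB+AAAAD/8AAP4AAAAP/8AA/gAAAA//wAD8AAAAD//gAf4AAAAP//AD/8AAAA//+H//wAAAD//////AAAAP/////4AAAA//////gAAAD/////+AAAAP/////wAAAA//////AAAAD/4///8AAIAP/B///wAAAA/4D///gAAAD/w///+AAAAP/////wAAAA/////+AAAAD/////wAAAAP////+AAAAA/////8AAAAD/////wAAAAP/////gAAAA//////AAAAD/////+AAAAP/////4AAAA//////gAAAD/////8AAAAP/////gAAAA/////+AAAAD7////wAAAAPD/7//AAAAA4H/D/8AAAADAP4B/gAAAAA=="/>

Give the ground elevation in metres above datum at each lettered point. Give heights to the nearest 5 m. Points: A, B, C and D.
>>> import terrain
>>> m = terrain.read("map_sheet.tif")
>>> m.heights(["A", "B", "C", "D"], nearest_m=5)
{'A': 1335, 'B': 1415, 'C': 1395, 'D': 1380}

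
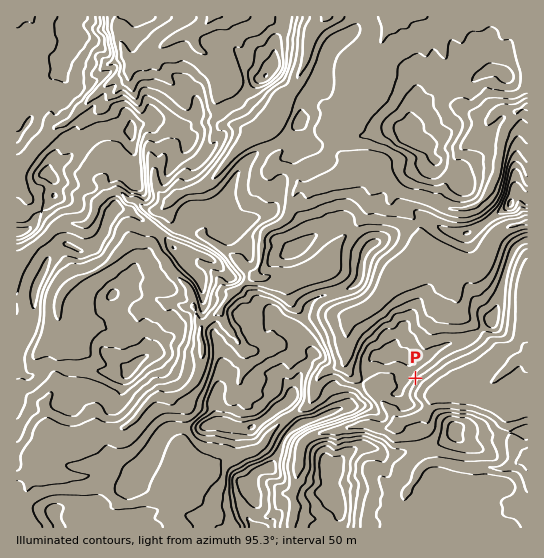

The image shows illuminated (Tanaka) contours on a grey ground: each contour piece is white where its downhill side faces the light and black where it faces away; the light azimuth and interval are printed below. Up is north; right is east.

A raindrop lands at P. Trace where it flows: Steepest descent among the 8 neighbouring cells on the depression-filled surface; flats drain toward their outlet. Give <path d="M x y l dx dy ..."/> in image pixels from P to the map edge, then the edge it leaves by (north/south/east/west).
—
<path d="M415 378l16 16 7 0 5-4 8-1 2-2 28 0 12-5 22-21 3-2 9 0"/>
exit: east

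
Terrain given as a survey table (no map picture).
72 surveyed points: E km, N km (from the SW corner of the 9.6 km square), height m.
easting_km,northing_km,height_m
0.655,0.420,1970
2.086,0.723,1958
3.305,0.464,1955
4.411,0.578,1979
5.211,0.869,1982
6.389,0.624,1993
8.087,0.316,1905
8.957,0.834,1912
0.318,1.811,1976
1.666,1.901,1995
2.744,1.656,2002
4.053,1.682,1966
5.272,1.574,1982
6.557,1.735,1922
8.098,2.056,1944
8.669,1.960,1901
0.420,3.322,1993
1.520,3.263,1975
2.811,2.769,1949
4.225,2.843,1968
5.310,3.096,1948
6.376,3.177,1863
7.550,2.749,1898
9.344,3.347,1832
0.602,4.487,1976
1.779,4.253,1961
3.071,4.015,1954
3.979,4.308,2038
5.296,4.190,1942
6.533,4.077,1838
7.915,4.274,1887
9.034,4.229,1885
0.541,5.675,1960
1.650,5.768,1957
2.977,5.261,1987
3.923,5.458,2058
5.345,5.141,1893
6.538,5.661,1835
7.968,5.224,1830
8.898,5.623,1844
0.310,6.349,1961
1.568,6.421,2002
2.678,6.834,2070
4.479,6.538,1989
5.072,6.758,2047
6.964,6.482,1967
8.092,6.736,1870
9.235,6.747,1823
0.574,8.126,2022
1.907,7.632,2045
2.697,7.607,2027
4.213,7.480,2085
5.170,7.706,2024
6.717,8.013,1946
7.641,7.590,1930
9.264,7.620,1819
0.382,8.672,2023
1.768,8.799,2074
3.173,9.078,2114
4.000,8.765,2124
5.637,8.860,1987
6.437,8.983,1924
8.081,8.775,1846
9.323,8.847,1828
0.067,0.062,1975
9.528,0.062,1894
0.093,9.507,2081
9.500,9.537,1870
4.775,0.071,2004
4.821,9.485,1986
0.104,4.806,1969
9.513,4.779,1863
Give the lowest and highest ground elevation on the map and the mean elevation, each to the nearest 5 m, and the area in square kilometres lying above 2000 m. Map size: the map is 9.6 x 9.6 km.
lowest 1815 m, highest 2125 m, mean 1955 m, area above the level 21.9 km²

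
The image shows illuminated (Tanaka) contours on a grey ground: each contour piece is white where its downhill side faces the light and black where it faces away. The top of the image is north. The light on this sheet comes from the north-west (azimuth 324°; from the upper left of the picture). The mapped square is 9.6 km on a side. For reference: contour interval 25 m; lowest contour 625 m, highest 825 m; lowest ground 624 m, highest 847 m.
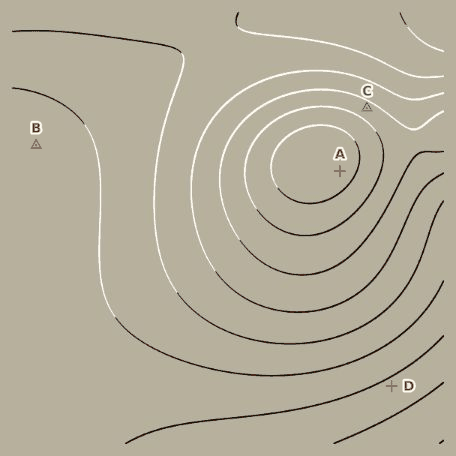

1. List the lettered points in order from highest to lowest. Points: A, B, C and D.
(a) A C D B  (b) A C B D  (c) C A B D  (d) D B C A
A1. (b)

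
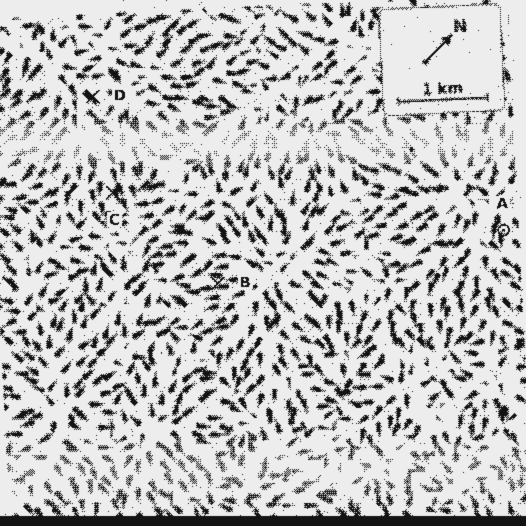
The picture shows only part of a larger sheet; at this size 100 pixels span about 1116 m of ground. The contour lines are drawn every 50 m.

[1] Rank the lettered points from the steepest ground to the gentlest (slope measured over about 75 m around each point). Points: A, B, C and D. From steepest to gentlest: B C A D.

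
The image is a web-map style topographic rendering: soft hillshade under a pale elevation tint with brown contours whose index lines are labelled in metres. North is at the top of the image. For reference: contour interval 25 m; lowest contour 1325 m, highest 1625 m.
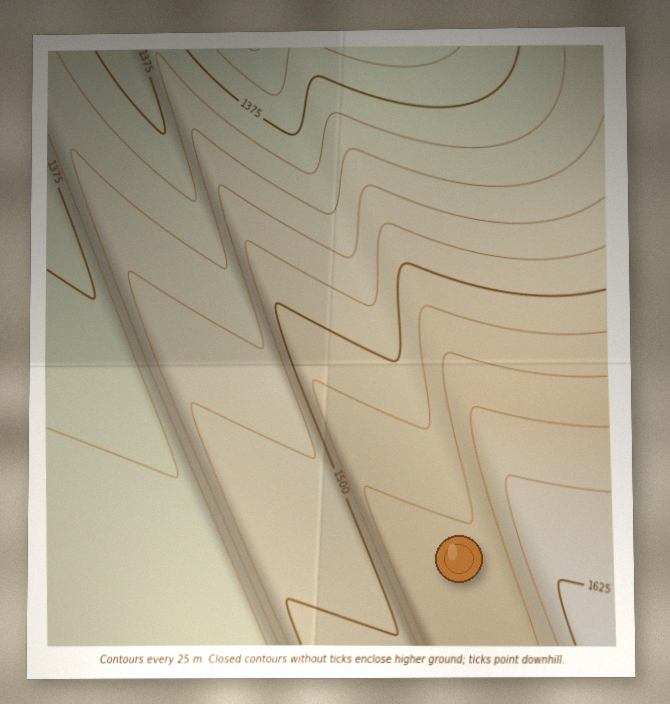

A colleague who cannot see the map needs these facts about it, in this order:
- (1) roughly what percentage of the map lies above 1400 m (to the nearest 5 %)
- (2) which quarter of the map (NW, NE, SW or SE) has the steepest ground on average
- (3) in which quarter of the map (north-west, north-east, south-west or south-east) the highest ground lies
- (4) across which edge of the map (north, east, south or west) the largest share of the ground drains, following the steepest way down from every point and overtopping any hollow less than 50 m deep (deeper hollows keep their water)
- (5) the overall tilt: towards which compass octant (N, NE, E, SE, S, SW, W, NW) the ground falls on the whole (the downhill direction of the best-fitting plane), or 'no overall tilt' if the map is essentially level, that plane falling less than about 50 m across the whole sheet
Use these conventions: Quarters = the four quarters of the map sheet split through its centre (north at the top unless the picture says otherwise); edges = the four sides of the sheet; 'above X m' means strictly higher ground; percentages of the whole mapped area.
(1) Roughly 80 % of the ground is higher than 1400 m.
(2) Slopes are steepest in the north-west quarter.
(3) Look to the south-east quarter for the highest ground.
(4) Drainage is mainly to the north: more ground falls towards that edge than towards any other.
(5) The general tilt is down to the north-west (the land rises towards the south-east).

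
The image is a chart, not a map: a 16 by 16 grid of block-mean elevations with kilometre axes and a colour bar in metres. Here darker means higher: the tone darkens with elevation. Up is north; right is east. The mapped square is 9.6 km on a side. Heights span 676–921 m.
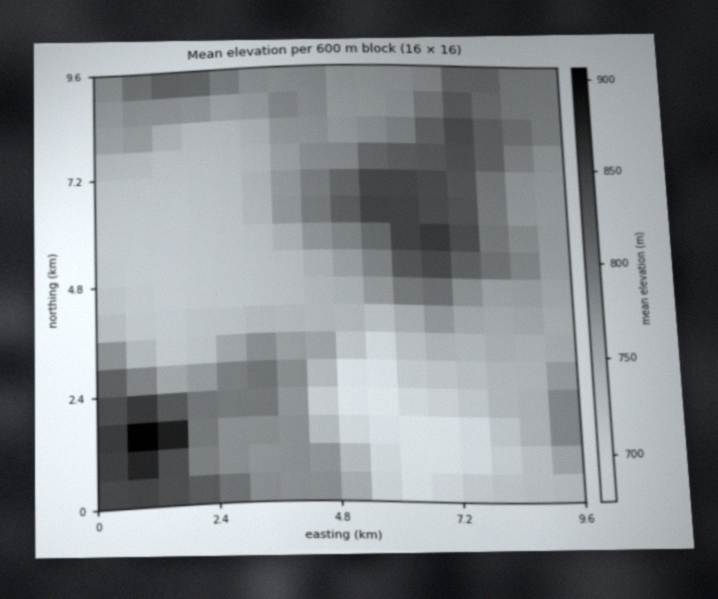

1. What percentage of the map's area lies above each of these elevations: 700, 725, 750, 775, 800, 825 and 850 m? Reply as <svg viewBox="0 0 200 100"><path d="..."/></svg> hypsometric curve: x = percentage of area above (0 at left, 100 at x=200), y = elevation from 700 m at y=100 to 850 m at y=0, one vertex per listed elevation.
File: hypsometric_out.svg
<svg viewBox="0 0 200 100"><path d="M189 100l-9-17-15-16-76-17-43-17-21-16-15-17"/></svg>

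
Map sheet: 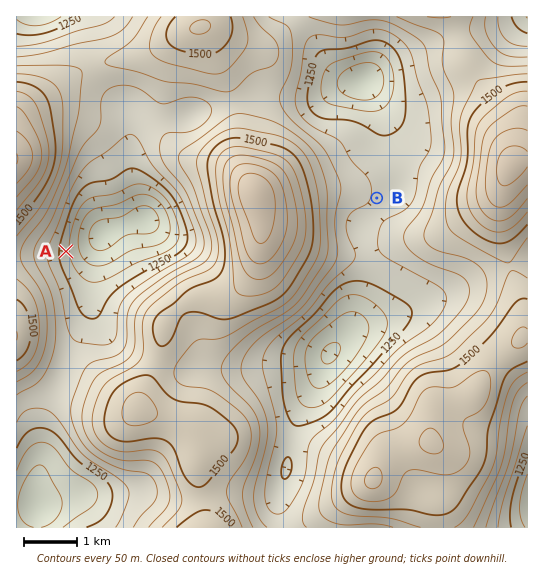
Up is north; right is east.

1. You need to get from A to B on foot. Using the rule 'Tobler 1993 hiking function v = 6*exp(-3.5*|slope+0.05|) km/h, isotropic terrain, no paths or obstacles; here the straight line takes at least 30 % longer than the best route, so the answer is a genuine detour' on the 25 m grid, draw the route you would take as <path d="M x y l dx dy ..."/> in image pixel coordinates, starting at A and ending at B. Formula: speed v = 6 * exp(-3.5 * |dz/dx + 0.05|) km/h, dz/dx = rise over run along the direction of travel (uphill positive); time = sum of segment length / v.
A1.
<path d="M66 251l0-14 15-30 10-10 22-11 18-19 46-22 9 0 43-22 46 0 38 19 33 33 16 8 15 15"/>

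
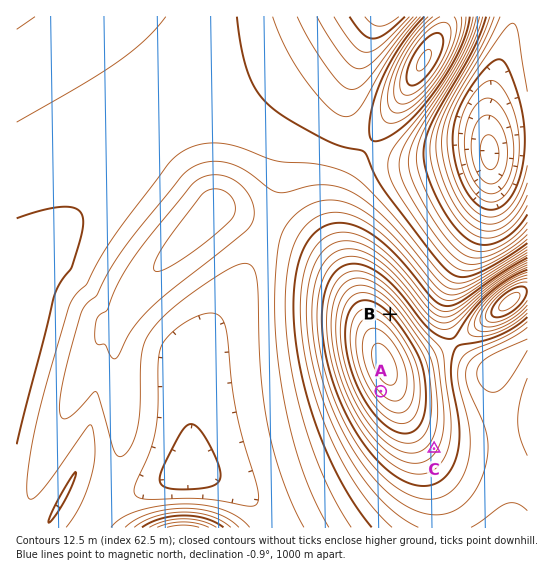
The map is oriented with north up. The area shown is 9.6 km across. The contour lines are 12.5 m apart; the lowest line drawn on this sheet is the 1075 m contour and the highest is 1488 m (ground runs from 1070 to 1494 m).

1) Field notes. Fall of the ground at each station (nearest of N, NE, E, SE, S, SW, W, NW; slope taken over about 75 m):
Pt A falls SW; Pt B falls NE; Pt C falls SE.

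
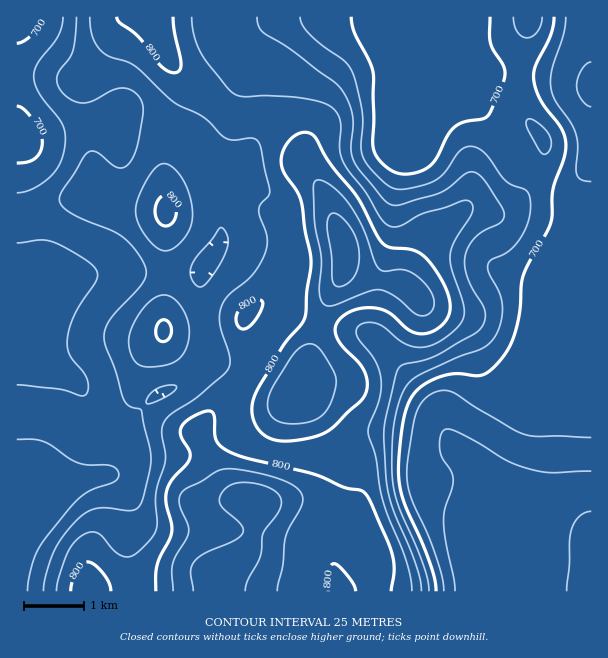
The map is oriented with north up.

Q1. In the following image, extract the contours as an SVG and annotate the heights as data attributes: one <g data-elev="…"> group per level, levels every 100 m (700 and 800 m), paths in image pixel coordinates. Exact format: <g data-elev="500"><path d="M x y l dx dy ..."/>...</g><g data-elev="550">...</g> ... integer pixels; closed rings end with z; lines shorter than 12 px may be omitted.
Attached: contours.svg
<g data-elev="700"><path d="M436 591l-1-12-5-16-25-57-5-18-1-27 5-42 6-20 6-7 6-6 13-7 14-5 10 0 18 2 8-2 7-5 9-10 12-20 6-25 4-36 5-14 22-40 2-9 1-26 13-39-1-10-2-9-22-30-5-11-2-12 2-13 15-32 3-16"/><path d="M17 106l7 4 10 12 7 11 1 10-2 9-5 7-8 3-10 1"/><path d="M42 17l-2 7-5 8-11 9-7 2"/><path d="M490 17l1 27 12 21 2 9-2 10-13 29-7 6-18 3-9 4-7 8-11 22-7 9-11 6-15 3-9-1-8-5-8-7-6-9-1-9 1-24-1-47-4-12-14-27-4-16"/></g><g data-elev="800"><path d="M111 591l-2-9-6-9-8-8-8-3-6 3-4 6-5 11-1 9"/><path d="M328 591l2-21 3-6 5 1 9 10 7 10 2 6"/><path d="M391 591l3-21-2-16-20-48-7-13-5-3-16-3-30-13-66-16-20-7-7-5-4-5-2-7-1-18-2-4-3-1-8 2-12 6-6 5-2 5 0 8 8 13 1 6-3 8-16 17-4 10-1 12 5 19 1 9-2 8-13 25-1 11 0 16"/><path d="M274 440l10 1 12-1 16-3 12-4 11-7 29-30 3-12-2-12-6-9-17-18-7-12 1-9 8-9 16-7 11 0 9 1 12 6 18 16 6 2 7 1 9-2 9-6 6-8 3-9 0-9-4-12-15-25-8-7-7-5-8-2-18-1-7-5-6-8-21-40-27-33-14-25-4-3-5-2-9 2-7 6-7 10-2 11 3 12 13 18 4 9 4 31 5 23 1 13-4 24-2 24-4 9-19 23-22 37-6 12-2 11 1 10 4 11 7 7z"/><path d="M160 341l7 0 4-8-1-9-5-4-5 1-4 6 0 9z"/><path d="M241 329l7-1 9-10 5-12 1-4-2-2-12 3-10 7-3 5 0 6 2 5z"/><path d="M162 225l5 1 4-2 5-9-2-13-3-4-4-3-5 1-3 3-4 10 1 9z"/><path d="M117 17l3 6 20 15 21 28 7 5 6 2 5-2 2-8-7-31-1-15"/></g>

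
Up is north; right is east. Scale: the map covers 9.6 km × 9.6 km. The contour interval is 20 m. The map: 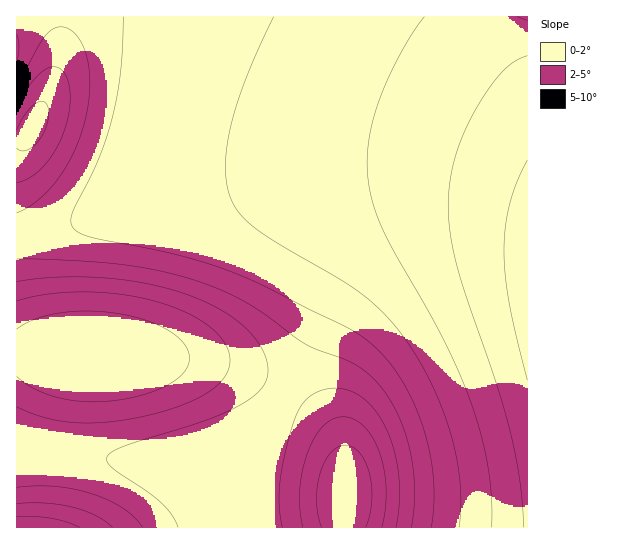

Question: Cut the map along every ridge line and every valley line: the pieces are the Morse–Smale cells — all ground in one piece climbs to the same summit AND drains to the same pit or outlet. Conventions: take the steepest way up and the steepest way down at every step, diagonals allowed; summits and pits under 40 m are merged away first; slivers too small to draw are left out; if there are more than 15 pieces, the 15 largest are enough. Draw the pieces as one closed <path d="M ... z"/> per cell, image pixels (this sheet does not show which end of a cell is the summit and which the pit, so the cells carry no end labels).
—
<path d="M393 165l-36 0-43 4-104 22-47 6-45 11-60 21-41 8-1 212 130 14 79 2 6-4 22-22 14-17 34-57 38-79 10-16 18-18 34-19 37-9 55-1 35 4 0-32-3-2-63-18z"/><path d="M479 16l-462 0-1 221 14-1 28-7 60-21 25-7 67-10 87-19 40-5 56-2 49 6 47 10 38 14 1-105-24-24-16-21-7-16z"/><path d="M493 223l-44 0-36 6-36 16-28 25-10 16-38 79-21 37-27 37-29 27 14 62 290-1 0-298z"/><path d="M25 449l-9 1 1 78 220-1-4-26-10-36-77-2z"/><path d="M527 16l-47 1 1 12 7 16 16 21 23 23z"/>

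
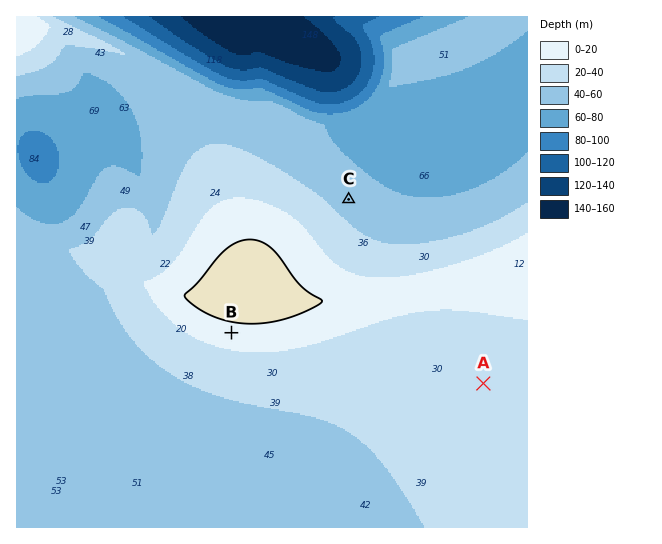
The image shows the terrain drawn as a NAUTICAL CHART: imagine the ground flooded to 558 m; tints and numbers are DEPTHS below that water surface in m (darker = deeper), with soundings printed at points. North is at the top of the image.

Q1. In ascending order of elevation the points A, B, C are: C A B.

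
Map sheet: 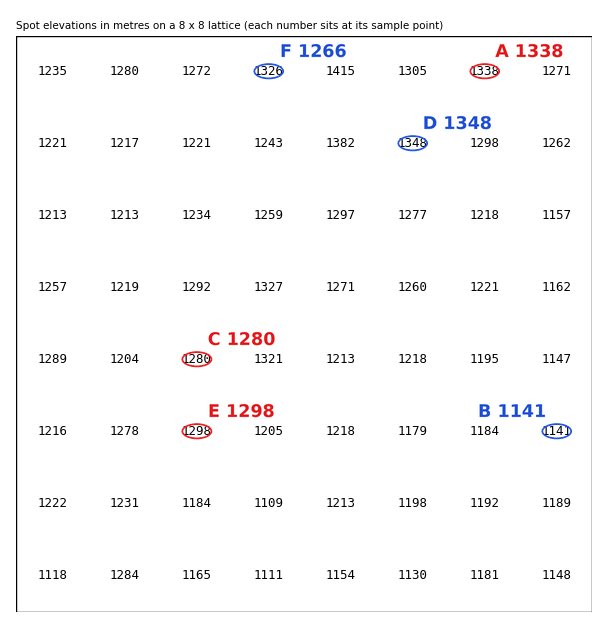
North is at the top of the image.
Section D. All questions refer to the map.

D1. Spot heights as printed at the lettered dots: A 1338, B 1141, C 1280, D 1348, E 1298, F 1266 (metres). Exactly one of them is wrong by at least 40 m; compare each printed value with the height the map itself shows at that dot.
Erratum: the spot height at F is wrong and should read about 1326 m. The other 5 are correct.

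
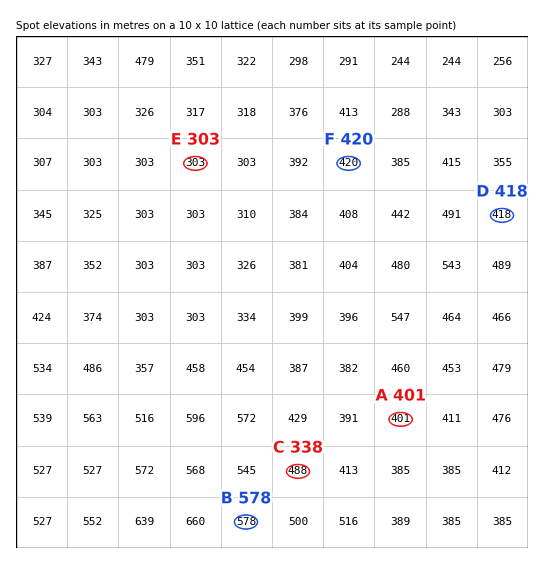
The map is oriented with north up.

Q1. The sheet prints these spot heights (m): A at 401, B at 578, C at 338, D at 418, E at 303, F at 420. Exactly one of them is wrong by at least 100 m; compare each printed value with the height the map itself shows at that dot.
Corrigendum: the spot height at C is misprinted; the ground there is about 488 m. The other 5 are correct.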